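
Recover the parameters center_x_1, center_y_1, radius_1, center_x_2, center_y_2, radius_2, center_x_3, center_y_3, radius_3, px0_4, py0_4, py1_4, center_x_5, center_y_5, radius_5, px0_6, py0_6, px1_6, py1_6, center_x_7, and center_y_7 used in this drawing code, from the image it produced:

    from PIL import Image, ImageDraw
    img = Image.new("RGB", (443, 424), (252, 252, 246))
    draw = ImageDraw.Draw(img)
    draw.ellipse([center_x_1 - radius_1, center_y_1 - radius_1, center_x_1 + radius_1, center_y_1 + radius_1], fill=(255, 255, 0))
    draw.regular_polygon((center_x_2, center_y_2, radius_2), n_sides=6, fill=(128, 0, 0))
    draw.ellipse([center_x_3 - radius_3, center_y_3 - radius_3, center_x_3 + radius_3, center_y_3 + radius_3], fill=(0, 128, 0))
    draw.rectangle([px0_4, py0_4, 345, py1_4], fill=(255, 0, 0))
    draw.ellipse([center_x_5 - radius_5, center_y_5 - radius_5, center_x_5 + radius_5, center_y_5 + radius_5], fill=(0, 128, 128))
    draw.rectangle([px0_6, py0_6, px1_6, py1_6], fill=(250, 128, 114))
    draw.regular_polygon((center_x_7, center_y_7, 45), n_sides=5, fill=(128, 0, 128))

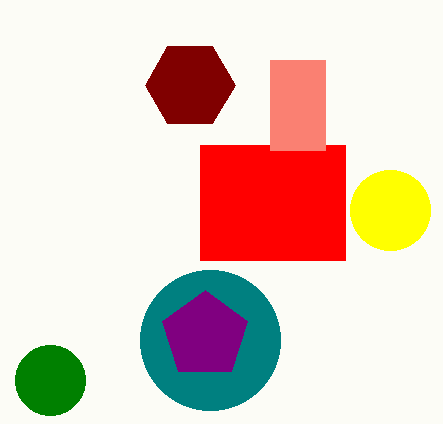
center_x_1 = 390
center_y_1 = 210
radius_1 = 40
center_x_2 = 190
center_y_2 = 85
radius_2 = 45
center_x_3 = 50
center_y_3 = 380
radius_3 = 35
px0_4 = 200
py0_4 = 145
py1_4 = 260
center_x_5 = 210
center_y_5 = 340
radius_5 = 70
px0_6 = 270
py0_6 = 60
px1_6 = 325
py1_6 = 150
center_x_7 = 205
center_y_7 = 335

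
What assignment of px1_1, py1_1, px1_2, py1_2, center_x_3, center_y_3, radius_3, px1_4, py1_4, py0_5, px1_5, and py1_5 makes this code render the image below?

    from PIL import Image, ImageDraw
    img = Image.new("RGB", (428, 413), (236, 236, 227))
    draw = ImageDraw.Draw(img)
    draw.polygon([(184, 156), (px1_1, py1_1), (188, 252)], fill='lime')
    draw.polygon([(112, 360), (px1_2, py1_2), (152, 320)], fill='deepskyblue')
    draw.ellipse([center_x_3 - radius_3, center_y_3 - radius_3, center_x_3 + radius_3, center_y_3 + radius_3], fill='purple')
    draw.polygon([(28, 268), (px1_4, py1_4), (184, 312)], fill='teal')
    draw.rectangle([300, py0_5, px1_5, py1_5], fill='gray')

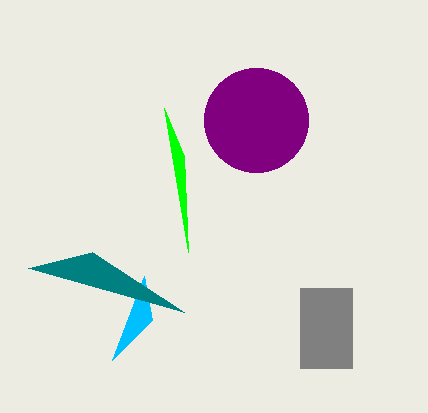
px1_1 = 164; py1_1 = 108; px1_2 = 144; py1_2 = 276; center_x_3 = 256; center_y_3 = 120; radius_3 = 52; px1_4 = 92; py1_4 = 252; py0_5 = 288; px1_5 = 352; py1_5 = 368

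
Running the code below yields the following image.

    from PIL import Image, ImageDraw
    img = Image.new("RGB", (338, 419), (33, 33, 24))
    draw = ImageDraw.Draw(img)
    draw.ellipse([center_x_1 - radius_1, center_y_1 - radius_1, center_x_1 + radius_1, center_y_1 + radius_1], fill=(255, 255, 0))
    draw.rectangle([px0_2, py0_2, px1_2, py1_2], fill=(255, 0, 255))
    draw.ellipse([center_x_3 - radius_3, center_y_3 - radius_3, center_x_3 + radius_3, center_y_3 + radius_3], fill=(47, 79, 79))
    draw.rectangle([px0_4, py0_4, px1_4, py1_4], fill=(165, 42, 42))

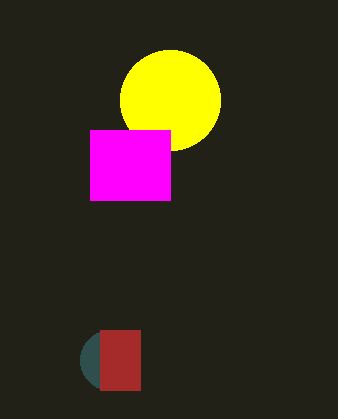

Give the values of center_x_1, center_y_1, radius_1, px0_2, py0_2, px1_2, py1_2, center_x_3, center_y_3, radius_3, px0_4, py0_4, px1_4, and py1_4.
center_x_1 = 170, center_y_1 = 100, radius_1 = 50, px0_2 = 90, py0_2 = 130, px1_2 = 170, py1_2 = 200, center_x_3 = 110, center_y_3 = 360, radius_3 = 30, px0_4 = 100, py0_4 = 330, px1_4 = 140, py1_4 = 390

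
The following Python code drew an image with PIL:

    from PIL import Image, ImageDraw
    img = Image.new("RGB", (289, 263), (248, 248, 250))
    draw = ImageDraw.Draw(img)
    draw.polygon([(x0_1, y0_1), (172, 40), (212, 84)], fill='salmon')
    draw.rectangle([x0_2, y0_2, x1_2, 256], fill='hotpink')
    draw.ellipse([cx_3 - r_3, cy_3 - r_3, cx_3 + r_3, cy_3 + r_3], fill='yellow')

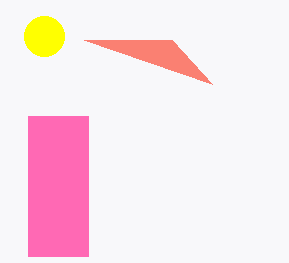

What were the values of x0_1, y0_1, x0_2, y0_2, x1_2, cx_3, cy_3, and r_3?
x0_1 = 84
y0_1 = 40
x0_2 = 28
y0_2 = 116
x1_2 = 88
cx_3 = 44
cy_3 = 36
r_3 = 20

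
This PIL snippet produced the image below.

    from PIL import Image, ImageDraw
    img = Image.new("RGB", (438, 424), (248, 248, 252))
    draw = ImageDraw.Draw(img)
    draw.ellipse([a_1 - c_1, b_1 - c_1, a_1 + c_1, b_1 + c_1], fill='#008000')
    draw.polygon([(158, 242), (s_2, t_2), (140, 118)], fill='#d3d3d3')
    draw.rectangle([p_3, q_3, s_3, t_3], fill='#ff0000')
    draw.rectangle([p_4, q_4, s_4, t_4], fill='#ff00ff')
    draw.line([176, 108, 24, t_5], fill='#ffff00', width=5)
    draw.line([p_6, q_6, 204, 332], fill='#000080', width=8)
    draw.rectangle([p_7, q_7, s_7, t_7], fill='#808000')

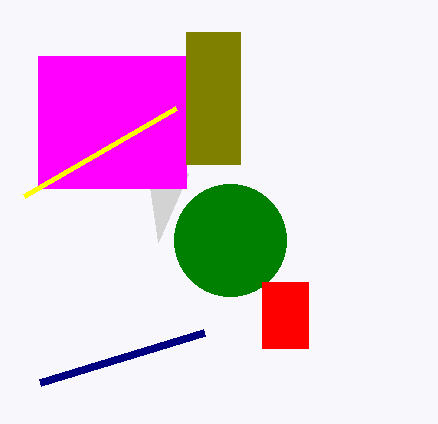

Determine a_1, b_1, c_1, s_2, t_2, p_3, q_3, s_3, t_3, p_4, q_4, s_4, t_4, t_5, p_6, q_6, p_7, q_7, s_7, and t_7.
a_1 = 230, b_1 = 240, c_1 = 56, s_2 = 188, t_2 = 174, p_3 = 262, q_3 = 282, s_3 = 308, t_3 = 348, p_4 = 38, q_4 = 56, s_4 = 186, t_4 = 188, t_5 = 196, p_6 = 40, q_6 = 382, p_7 = 186, q_7 = 32, s_7 = 240, t_7 = 164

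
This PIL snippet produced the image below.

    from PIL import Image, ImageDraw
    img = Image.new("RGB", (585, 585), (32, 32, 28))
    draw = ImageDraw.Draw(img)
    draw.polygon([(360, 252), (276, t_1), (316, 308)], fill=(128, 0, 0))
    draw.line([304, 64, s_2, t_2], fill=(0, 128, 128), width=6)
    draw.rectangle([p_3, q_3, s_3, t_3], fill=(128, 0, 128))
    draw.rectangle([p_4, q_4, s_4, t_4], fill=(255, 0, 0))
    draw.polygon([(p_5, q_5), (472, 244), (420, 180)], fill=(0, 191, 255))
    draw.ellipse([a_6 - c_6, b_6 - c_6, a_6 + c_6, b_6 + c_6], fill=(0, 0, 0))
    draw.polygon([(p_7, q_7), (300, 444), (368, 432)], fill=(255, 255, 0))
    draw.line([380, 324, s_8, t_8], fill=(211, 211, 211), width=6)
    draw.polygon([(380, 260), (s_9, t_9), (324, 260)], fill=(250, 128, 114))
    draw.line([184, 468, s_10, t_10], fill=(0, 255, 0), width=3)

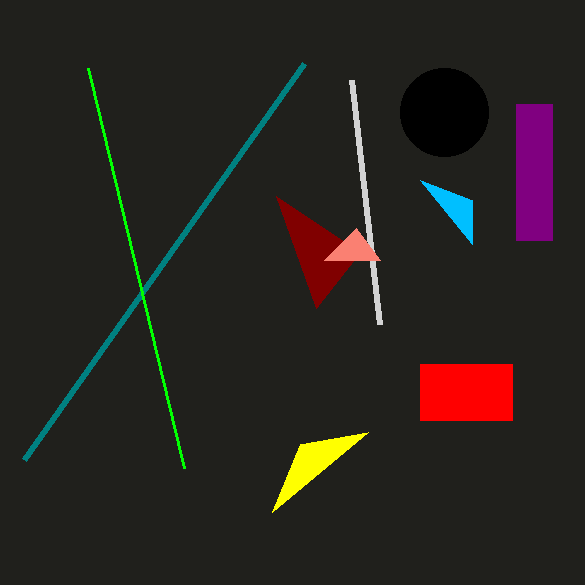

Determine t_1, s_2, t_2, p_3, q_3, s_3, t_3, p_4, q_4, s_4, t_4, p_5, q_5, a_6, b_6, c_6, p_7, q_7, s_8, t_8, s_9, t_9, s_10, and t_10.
t_1 = 196; s_2 = 24; t_2 = 460; p_3 = 516; q_3 = 104; s_3 = 552; t_3 = 240; p_4 = 420; q_4 = 364; s_4 = 512; t_4 = 420; p_5 = 472; q_5 = 200; a_6 = 444; b_6 = 112; c_6 = 44; p_7 = 272; q_7 = 512; s_8 = 352; t_8 = 80; s_9 = 356; t_9 = 228; s_10 = 88; t_10 = 68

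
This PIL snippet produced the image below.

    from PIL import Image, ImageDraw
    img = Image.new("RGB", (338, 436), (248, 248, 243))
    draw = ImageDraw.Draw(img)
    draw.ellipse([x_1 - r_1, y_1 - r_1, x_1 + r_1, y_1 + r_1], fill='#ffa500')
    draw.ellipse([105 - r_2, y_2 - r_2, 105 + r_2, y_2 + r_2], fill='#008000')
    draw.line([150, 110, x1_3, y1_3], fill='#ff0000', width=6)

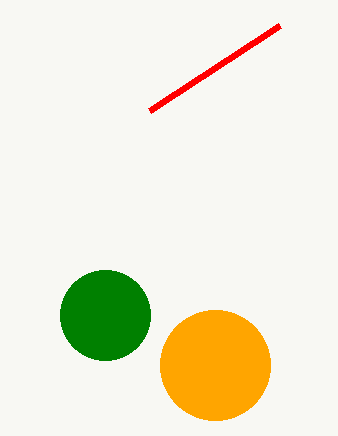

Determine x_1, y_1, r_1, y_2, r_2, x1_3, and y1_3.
x_1 = 215; y_1 = 365; r_1 = 55; y_2 = 315; r_2 = 45; x1_3 = 280; y1_3 = 25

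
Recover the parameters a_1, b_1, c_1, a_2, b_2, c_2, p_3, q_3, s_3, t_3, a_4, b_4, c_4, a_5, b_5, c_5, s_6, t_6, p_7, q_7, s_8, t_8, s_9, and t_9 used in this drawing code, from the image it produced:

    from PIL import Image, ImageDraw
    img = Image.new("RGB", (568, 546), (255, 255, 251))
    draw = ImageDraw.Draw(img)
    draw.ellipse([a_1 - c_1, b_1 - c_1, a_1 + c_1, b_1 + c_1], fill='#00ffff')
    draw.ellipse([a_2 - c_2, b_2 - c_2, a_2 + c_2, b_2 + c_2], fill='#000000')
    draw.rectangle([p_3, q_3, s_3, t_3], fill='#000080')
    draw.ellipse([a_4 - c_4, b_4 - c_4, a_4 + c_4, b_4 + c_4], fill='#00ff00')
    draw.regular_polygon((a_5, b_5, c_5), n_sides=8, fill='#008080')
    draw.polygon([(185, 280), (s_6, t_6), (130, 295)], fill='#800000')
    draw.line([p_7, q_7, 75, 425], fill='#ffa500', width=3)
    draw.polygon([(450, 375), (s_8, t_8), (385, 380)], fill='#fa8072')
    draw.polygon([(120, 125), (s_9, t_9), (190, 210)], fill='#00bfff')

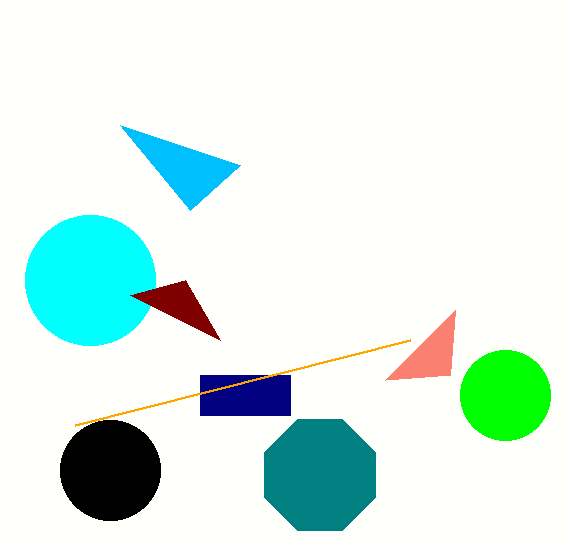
a_1 = 90
b_1 = 280
c_1 = 65
a_2 = 110
b_2 = 470
c_2 = 50
p_3 = 200
q_3 = 375
s_3 = 290
t_3 = 415
a_4 = 505
b_4 = 395
c_4 = 45
a_5 = 320
b_5 = 475
c_5 = 60
s_6 = 220
t_6 = 340
p_7 = 410
q_7 = 340
s_8 = 455
t_8 = 310
s_9 = 240
t_9 = 165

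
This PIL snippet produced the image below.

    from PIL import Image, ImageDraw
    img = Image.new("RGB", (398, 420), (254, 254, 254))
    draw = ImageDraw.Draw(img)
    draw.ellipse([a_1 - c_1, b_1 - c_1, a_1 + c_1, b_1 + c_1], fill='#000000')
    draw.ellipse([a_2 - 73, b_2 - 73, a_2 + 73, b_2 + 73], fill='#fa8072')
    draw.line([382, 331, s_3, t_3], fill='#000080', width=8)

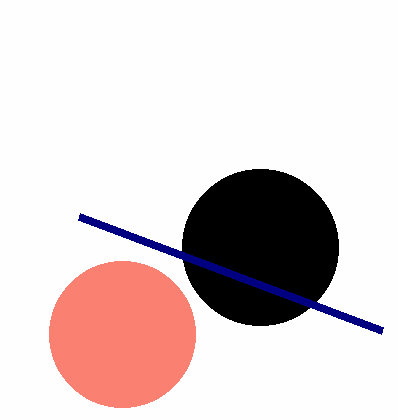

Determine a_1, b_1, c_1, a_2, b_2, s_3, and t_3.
a_1 = 260
b_1 = 247
c_1 = 78
a_2 = 122
b_2 = 334
s_3 = 79
t_3 = 217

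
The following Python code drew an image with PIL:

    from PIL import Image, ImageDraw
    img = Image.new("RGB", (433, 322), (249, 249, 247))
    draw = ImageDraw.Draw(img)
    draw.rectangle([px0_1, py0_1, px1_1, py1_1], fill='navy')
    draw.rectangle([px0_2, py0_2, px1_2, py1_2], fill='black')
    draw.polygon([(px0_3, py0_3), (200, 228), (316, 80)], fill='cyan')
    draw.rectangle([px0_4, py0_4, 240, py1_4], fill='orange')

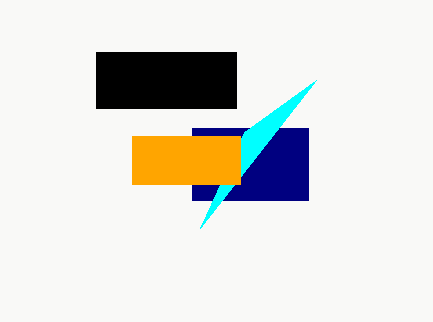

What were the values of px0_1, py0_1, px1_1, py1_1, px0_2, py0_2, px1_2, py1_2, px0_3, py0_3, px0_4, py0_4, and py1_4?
px0_1 = 192, py0_1 = 128, px1_1 = 308, py1_1 = 200, px0_2 = 96, py0_2 = 52, px1_2 = 236, py1_2 = 108, px0_3 = 244, py0_3 = 132, px0_4 = 132, py0_4 = 136, py1_4 = 184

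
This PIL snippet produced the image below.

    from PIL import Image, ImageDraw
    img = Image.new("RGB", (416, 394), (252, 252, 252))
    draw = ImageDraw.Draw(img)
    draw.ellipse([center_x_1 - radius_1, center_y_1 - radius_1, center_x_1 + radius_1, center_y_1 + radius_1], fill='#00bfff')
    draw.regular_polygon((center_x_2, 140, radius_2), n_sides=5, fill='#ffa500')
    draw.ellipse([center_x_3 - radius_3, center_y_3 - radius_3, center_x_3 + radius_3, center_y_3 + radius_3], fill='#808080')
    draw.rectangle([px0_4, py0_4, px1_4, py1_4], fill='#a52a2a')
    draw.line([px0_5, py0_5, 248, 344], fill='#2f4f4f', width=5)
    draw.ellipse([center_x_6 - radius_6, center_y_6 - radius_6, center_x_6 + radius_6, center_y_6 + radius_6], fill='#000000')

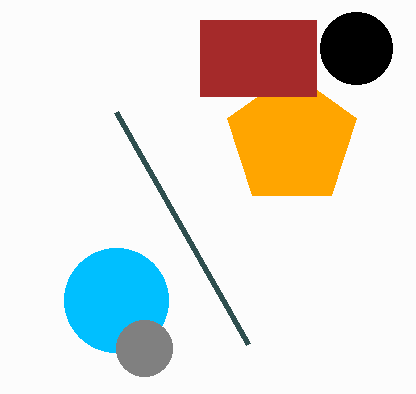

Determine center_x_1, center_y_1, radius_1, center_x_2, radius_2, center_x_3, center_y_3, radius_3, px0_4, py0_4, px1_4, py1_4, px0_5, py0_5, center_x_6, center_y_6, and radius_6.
center_x_1 = 116
center_y_1 = 300
radius_1 = 52
center_x_2 = 292
radius_2 = 68
center_x_3 = 144
center_y_3 = 348
radius_3 = 28
px0_4 = 200
py0_4 = 20
px1_4 = 316
py1_4 = 96
px0_5 = 116
py0_5 = 112
center_x_6 = 356
center_y_6 = 48
radius_6 = 36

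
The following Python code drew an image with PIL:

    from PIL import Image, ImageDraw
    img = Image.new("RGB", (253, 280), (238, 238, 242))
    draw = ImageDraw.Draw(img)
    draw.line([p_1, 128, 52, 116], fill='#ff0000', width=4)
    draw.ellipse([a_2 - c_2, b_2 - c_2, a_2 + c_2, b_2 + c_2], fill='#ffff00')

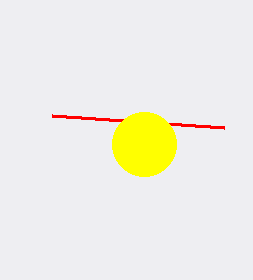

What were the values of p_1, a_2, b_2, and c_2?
p_1 = 224, a_2 = 144, b_2 = 144, c_2 = 32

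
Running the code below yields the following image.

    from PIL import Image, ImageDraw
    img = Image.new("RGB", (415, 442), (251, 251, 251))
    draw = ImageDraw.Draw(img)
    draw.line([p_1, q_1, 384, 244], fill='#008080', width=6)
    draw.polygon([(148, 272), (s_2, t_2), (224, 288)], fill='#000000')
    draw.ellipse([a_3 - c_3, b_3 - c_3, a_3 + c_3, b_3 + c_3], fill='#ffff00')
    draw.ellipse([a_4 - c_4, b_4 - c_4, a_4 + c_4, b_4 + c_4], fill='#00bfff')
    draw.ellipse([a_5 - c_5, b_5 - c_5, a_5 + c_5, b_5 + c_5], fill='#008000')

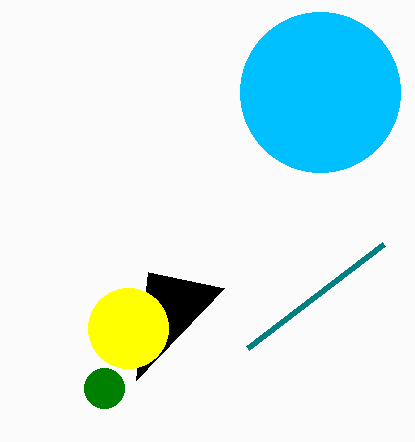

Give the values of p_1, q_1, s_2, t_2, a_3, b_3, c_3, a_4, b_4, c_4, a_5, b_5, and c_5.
p_1 = 248, q_1 = 348, s_2 = 136, t_2 = 380, a_3 = 128, b_3 = 328, c_3 = 40, a_4 = 320, b_4 = 92, c_4 = 80, a_5 = 104, b_5 = 388, c_5 = 20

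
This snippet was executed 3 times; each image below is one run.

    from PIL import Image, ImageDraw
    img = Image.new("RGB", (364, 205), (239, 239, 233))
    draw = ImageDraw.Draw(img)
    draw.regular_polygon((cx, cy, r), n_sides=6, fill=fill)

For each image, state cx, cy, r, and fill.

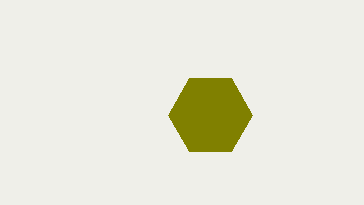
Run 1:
cx = 210; cy = 115; r = 42; fill = 'olive'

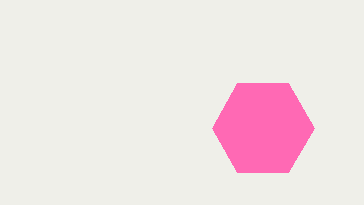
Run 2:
cx = 263
cy = 128
r = 51
fill = 'hotpink'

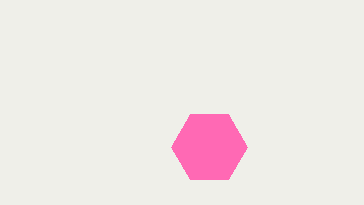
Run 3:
cx = 209
cy = 147
r = 38
fill = 'hotpink'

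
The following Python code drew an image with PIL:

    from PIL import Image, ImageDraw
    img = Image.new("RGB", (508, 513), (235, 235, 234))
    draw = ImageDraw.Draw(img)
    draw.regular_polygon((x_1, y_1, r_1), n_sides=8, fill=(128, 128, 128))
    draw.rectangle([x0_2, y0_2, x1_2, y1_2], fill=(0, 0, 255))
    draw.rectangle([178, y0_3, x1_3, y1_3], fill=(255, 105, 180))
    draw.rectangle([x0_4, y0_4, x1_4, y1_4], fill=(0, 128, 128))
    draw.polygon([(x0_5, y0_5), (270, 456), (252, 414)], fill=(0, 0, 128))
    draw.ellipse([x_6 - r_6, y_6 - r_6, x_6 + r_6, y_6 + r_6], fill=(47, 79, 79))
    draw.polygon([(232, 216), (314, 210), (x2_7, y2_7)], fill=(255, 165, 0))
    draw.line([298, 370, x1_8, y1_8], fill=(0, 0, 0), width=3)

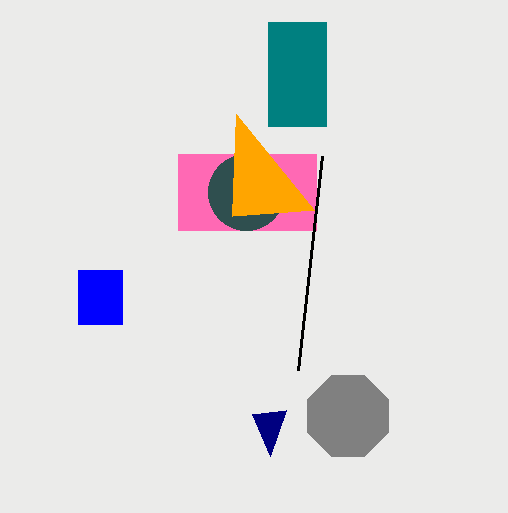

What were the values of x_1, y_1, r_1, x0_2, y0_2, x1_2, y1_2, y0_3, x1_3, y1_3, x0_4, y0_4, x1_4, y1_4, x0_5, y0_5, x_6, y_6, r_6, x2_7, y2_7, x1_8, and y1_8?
x_1 = 348, y_1 = 416, r_1 = 44, x0_2 = 78, y0_2 = 270, x1_2 = 122, y1_2 = 324, y0_3 = 154, x1_3 = 316, y1_3 = 230, x0_4 = 268, y0_4 = 22, x1_4 = 326, y1_4 = 126, x0_5 = 286, y0_5 = 410, x_6 = 246, y_6 = 192, r_6 = 38, x2_7 = 236, y2_7 = 114, x1_8 = 322, y1_8 = 156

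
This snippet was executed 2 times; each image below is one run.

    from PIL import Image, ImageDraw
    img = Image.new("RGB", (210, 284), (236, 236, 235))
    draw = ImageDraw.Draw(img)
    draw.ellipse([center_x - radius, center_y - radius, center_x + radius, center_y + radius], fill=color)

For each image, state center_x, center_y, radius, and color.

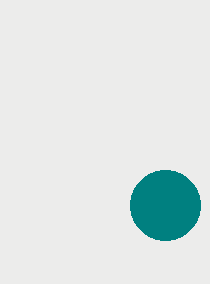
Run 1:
center_x = 165; center_y = 205; radius = 35; color = 'teal'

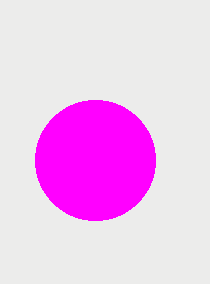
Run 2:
center_x = 95, center_y = 160, radius = 60, color = 'magenta'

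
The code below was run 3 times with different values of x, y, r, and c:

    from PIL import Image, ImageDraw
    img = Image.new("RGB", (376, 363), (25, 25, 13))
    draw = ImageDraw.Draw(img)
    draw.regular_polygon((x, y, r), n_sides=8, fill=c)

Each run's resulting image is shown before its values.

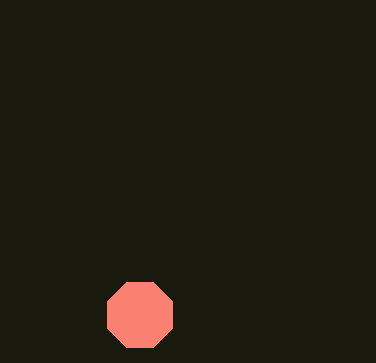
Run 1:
x = 140, y = 315, r = 35, c = 'salmon'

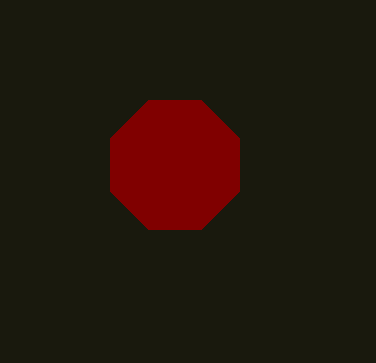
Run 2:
x = 175, y = 165, r = 70, c = 'maroon'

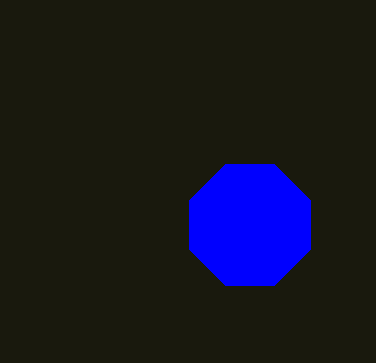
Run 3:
x = 250, y = 225, r = 65, c = 'blue'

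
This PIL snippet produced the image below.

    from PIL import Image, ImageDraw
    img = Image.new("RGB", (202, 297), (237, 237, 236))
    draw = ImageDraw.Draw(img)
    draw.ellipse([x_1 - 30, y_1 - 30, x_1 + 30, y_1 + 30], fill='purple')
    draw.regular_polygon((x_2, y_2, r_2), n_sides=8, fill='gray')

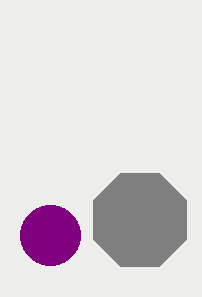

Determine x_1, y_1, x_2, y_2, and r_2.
x_1 = 50
y_1 = 235
x_2 = 140
y_2 = 220
r_2 = 50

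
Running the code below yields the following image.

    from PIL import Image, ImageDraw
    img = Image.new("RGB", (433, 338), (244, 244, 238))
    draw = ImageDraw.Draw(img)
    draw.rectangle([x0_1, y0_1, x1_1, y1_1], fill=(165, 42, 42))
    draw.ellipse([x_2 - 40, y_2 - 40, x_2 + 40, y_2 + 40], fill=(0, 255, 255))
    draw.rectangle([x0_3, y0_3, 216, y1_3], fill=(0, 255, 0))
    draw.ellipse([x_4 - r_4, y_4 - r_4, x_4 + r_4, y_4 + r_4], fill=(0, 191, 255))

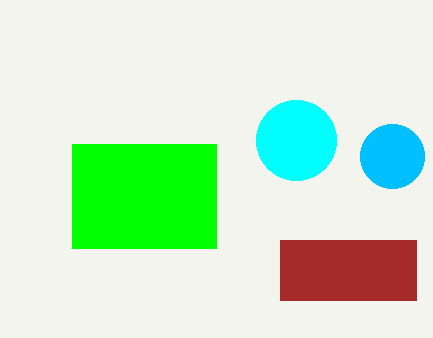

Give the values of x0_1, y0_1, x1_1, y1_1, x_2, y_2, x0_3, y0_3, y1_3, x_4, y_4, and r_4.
x0_1 = 280
y0_1 = 240
x1_1 = 416
y1_1 = 300
x_2 = 296
y_2 = 140
x0_3 = 72
y0_3 = 144
y1_3 = 248
x_4 = 392
y_4 = 156
r_4 = 32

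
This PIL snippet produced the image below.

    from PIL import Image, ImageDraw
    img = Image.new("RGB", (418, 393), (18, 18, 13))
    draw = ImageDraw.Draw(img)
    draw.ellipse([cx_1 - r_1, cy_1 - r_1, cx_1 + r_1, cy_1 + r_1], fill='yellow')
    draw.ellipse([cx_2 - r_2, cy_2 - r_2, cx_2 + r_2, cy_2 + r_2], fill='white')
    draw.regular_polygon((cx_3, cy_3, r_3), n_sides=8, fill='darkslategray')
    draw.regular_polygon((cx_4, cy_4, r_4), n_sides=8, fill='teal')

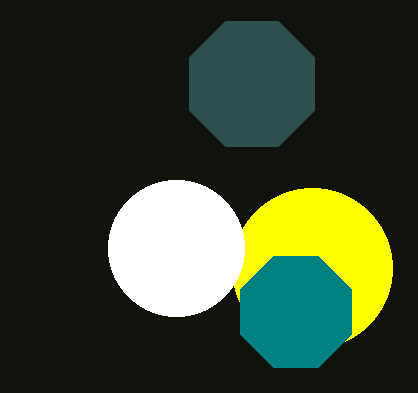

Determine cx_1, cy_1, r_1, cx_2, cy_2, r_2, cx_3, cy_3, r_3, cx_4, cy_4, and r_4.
cx_1 = 312, cy_1 = 268, r_1 = 80, cx_2 = 176, cy_2 = 248, r_2 = 68, cx_3 = 252, cy_3 = 84, r_3 = 68, cx_4 = 296, cy_4 = 312, r_4 = 60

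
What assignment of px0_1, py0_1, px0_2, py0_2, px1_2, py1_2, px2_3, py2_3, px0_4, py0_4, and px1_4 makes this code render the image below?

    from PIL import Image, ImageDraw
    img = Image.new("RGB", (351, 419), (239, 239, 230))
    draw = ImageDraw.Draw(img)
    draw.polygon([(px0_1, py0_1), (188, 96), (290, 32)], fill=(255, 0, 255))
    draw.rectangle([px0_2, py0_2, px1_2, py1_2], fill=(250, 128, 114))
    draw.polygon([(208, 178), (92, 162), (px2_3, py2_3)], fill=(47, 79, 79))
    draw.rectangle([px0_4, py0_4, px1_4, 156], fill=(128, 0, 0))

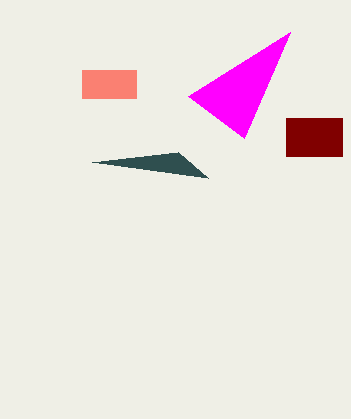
px0_1 = 244, py0_1 = 138, px0_2 = 82, py0_2 = 70, px1_2 = 136, py1_2 = 98, px2_3 = 178, py2_3 = 152, px0_4 = 286, py0_4 = 118, px1_4 = 342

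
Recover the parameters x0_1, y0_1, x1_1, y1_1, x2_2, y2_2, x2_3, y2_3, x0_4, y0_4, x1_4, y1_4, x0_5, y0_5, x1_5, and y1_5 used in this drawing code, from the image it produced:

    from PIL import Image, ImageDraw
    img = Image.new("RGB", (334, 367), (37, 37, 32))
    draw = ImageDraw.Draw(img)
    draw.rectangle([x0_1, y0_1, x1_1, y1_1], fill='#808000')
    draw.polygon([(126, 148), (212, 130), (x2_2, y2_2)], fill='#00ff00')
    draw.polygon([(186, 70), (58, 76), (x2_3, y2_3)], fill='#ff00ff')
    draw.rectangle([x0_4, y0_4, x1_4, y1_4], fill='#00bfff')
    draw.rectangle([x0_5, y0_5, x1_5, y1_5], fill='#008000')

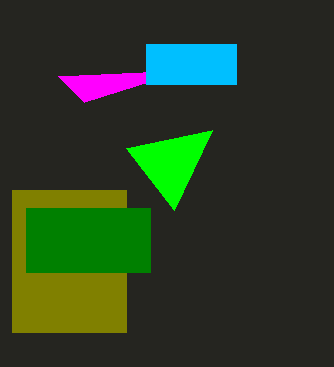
x0_1 = 12; y0_1 = 190; x1_1 = 126; y1_1 = 332; x2_2 = 174; y2_2 = 210; x2_3 = 84; y2_3 = 102; x0_4 = 146; y0_4 = 44; x1_4 = 236; y1_4 = 84; x0_5 = 26; y0_5 = 208; x1_5 = 150; y1_5 = 272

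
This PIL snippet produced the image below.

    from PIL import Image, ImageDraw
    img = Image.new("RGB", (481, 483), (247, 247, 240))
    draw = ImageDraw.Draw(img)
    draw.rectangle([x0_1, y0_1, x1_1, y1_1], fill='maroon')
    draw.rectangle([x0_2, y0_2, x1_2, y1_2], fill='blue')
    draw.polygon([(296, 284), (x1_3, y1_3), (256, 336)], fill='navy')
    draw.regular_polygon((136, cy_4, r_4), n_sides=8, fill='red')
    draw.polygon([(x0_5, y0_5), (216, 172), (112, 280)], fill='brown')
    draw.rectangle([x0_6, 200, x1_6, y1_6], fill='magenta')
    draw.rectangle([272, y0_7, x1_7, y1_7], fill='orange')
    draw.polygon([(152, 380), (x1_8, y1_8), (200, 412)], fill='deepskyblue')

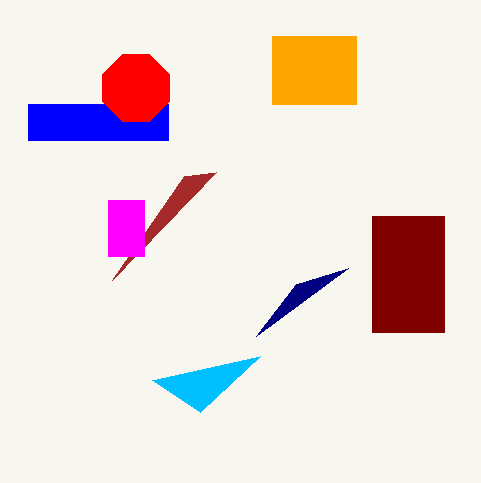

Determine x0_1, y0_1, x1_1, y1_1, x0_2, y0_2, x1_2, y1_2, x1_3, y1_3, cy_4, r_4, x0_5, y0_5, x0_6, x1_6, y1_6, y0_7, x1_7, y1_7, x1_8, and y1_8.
x0_1 = 372
y0_1 = 216
x1_1 = 444
y1_1 = 332
x0_2 = 28
y0_2 = 104
x1_2 = 168
y1_2 = 140
x1_3 = 348
y1_3 = 268
cy_4 = 88
r_4 = 36
x0_5 = 184
y0_5 = 176
x0_6 = 108
x1_6 = 144
y1_6 = 256
y0_7 = 36
x1_7 = 356
y1_7 = 104
x1_8 = 260
y1_8 = 356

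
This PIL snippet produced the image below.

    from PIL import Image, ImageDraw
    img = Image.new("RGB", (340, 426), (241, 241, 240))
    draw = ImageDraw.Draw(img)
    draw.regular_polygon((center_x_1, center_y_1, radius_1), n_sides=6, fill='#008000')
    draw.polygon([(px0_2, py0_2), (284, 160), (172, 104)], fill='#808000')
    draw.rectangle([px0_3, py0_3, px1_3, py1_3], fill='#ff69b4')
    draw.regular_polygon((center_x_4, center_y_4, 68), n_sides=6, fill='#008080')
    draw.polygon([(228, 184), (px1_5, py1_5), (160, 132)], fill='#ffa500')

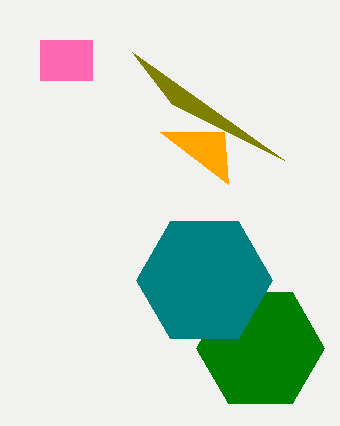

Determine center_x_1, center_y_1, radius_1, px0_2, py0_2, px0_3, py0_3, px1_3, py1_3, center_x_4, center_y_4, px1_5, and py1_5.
center_x_1 = 260, center_y_1 = 348, radius_1 = 64, px0_2 = 132, py0_2 = 52, px0_3 = 40, py0_3 = 40, px1_3 = 92, py1_3 = 80, center_x_4 = 204, center_y_4 = 280, px1_5 = 224, py1_5 = 132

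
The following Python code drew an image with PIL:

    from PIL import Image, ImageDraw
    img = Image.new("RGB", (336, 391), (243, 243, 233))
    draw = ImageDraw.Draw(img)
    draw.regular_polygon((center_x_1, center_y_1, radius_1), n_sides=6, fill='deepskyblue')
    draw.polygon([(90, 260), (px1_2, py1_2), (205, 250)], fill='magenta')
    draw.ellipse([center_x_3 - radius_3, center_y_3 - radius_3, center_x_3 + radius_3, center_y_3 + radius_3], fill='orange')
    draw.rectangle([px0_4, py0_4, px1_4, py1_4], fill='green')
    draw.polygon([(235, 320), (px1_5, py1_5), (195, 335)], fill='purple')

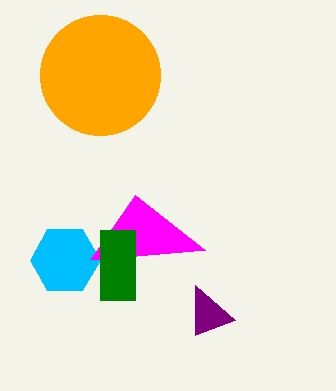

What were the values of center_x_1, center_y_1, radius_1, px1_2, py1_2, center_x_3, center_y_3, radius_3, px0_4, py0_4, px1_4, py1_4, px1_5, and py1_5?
center_x_1 = 65
center_y_1 = 260
radius_1 = 35
px1_2 = 135
py1_2 = 195
center_x_3 = 100
center_y_3 = 75
radius_3 = 60
px0_4 = 100
py0_4 = 230
px1_4 = 135
py1_4 = 300
px1_5 = 195
py1_5 = 285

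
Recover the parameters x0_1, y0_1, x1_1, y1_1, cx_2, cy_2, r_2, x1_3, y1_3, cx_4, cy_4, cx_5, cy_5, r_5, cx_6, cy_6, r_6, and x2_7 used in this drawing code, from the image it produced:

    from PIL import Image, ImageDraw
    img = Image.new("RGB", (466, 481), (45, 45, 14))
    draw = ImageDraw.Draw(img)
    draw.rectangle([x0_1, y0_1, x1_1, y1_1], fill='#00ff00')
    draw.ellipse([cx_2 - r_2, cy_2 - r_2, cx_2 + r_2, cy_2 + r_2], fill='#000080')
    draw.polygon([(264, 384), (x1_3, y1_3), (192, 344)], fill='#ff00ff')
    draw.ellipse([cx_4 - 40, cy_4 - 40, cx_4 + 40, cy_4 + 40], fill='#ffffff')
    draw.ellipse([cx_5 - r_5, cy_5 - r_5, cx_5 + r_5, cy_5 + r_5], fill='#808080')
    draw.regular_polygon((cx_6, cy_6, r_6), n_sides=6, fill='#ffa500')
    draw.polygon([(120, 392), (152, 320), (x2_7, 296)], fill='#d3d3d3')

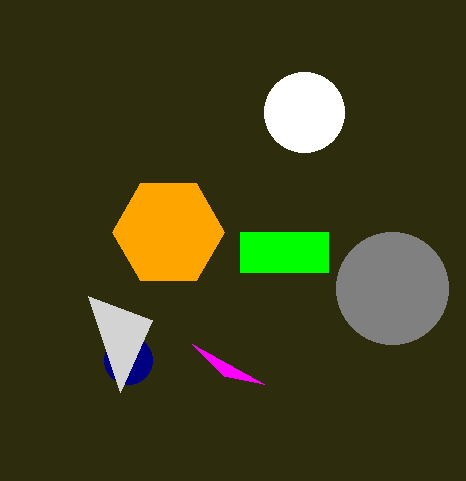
x0_1 = 240; y0_1 = 232; x1_1 = 328; y1_1 = 272; cx_2 = 128; cy_2 = 360; r_2 = 24; x1_3 = 224; y1_3 = 376; cx_4 = 304; cy_4 = 112; cx_5 = 392; cy_5 = 288; r_5 = 56; cx_6 = 168; cy_6 = 232; r_6 = 56; x2_7 = 88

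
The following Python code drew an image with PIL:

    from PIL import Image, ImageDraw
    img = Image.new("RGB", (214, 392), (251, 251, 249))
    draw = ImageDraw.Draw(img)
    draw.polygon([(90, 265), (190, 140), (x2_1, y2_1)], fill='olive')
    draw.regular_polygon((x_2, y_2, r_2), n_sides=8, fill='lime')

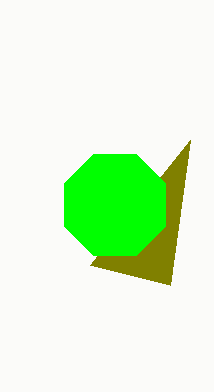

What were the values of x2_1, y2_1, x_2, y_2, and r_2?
x2_1 = 170; y2_1 = 285; x_2 = 115; y_2 = 205; r_2 = 55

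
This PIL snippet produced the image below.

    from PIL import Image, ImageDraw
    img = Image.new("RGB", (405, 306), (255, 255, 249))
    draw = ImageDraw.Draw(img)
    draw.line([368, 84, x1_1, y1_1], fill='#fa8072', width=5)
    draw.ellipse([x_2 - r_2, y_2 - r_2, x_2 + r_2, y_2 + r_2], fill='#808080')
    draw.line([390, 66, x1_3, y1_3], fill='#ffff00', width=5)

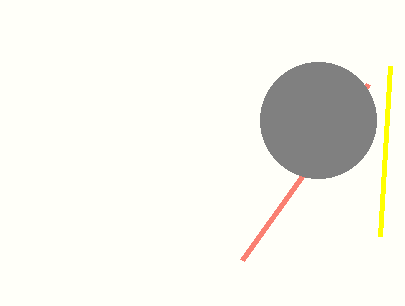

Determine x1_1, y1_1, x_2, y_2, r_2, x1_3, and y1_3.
x1_1 = 242, y1_1 = 260, x_2 = 318, y_2 = 120, r_2 = 58, x1_3 = 380, y1_3 = 236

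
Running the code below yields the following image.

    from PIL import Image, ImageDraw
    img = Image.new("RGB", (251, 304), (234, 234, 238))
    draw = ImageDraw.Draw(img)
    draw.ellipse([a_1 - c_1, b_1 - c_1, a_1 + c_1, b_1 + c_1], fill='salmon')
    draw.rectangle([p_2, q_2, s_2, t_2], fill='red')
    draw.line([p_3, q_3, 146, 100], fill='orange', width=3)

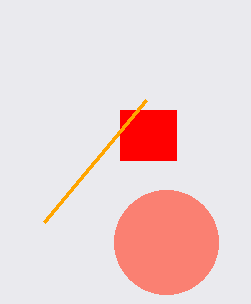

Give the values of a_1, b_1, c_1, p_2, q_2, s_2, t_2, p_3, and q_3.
a_1 = 166
b_1 = 242
c_1 = 52
p_2 = 120
q_2 = 110
s_2 = 176
t_2 = 160
p_3 = 44
q_3 = 222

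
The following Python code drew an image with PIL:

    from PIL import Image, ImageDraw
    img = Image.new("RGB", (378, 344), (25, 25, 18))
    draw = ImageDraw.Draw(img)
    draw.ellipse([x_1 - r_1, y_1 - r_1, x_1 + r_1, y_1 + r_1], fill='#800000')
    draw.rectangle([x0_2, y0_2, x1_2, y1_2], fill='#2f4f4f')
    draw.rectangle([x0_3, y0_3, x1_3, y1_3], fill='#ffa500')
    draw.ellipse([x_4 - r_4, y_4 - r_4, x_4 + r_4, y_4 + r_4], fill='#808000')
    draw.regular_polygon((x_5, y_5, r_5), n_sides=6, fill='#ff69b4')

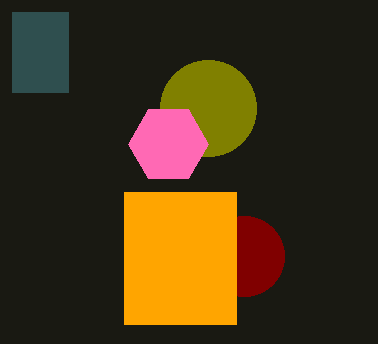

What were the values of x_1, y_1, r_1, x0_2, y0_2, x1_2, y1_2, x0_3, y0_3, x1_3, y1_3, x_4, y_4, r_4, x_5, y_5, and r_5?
x_1 = 244; y_1 = 256; r_1 = 40; x0_2 = 12; y0_2 = 12; x1_2 = 68; y1_2 = 92; x0_3 = 124; y0_3 = 192; x1_3 = 236; y1_3 = 324; x_4 = 208; y_4 = 108; r_4 = 48; x_5 = 168; y_5 = 144; r_5 = 40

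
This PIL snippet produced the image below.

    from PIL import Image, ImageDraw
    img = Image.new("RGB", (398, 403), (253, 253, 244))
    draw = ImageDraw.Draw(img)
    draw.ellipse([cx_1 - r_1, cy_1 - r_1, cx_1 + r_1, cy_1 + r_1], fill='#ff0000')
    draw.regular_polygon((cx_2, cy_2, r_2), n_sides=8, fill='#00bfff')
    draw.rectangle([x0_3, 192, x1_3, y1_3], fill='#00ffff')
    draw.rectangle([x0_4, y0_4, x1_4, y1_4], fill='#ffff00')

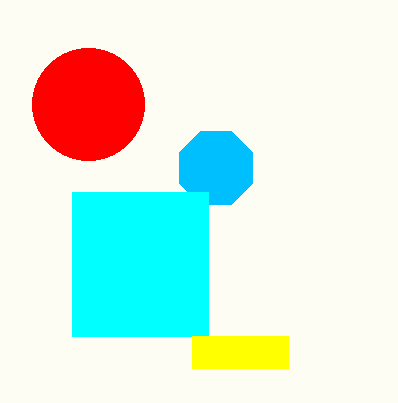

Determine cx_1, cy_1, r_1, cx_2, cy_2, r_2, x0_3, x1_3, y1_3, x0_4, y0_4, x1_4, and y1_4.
cx_1 = 88; cy_1 = 104; r_1 = 56; cx_2 = 216; cy_2 = 168; r_2 = 40; x0_3 = 72; x1_3 = 208; y1_3 = 336; x0_4 = 192; y0_4 = 336; x1_4 = 288; y1_4 = 368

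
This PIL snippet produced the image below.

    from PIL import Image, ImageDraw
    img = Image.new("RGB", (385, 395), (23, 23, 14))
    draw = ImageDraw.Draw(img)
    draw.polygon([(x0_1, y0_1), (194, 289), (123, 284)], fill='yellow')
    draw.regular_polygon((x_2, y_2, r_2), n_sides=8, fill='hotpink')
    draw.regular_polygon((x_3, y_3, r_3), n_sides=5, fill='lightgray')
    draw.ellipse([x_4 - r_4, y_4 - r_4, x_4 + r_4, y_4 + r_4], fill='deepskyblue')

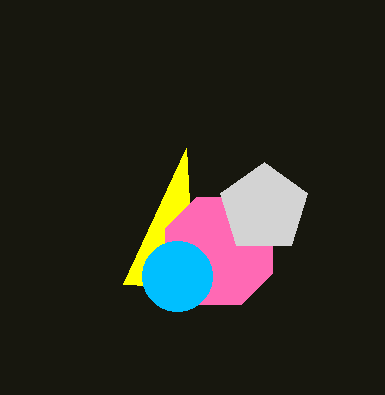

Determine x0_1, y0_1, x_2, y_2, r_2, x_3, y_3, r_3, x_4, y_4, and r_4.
x0_1 = 186
y0_1 = 148
x_2 = 219
y_2 = 251
r_2 = 58
x_3 = 264
y_3 = 208
r_3 = 46
x_4 = 177
y_4 = 276
r_4 = 35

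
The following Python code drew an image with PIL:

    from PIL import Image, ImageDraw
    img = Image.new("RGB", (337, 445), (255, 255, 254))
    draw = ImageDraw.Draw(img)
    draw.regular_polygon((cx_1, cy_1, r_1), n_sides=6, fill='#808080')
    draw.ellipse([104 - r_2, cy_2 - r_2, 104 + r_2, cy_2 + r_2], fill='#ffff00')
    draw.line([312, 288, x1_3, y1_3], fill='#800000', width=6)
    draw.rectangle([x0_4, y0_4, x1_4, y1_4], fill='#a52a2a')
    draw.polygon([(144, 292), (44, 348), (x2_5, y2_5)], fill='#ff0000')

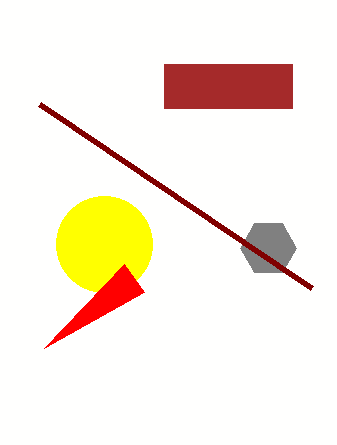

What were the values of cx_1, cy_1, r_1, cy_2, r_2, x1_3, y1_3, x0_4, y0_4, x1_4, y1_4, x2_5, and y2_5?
cx_1 = 268
cy_1 = 248
r_1 = 28
cy_2 = 244
r_2 = 48
x1_3 = 40
y1_3 = 104
x0_4 = 164
y0_4 = 64
x1_4 = 292
y1_4 = 108
x2_5 = 124
y2_5 = 264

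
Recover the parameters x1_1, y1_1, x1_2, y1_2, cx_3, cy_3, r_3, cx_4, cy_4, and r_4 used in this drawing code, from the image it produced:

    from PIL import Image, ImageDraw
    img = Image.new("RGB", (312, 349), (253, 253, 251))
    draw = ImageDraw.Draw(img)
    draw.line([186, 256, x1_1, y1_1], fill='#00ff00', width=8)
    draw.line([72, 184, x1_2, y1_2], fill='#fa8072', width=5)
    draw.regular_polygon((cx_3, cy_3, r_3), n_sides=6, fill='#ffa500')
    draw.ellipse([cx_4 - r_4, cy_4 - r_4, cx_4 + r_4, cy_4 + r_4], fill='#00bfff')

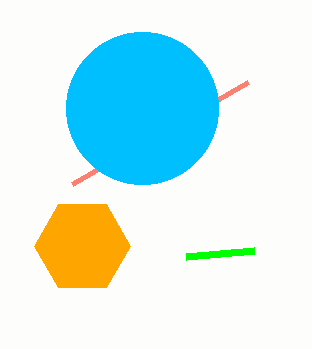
x1_1 = 254, y1_1 = 250, x1_2 = 248, y1_2 = 82, cx_3 = 82, cy_3 = 246, r_3 = 48, cx_4 = 142, cy_4 = 108, r_4 = 76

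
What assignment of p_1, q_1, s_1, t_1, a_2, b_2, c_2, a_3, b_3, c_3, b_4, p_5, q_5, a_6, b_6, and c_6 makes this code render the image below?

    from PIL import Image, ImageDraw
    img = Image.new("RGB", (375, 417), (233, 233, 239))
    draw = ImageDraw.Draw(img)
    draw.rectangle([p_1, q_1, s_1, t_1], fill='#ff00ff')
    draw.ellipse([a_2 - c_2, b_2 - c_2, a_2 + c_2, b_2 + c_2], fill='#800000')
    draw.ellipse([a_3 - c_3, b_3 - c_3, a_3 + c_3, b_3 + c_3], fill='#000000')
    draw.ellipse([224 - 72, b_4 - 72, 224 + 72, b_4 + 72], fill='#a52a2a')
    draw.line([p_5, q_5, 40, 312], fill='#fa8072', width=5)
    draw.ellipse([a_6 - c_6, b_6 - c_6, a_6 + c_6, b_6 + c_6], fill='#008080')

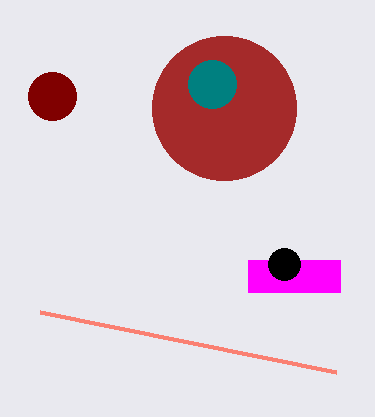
p_1 = 248, q_1 = 260, s_1 = 340, t_1 = 292, a_2 = 52, b_2 = 96, c_2 = 24, a_3 = 284, b_3 = 264, c_3 = 16, b_4 = 108, p_5 = 336, q_5 = 372, a_6 = 212, b_6 = 84, c_6 = 24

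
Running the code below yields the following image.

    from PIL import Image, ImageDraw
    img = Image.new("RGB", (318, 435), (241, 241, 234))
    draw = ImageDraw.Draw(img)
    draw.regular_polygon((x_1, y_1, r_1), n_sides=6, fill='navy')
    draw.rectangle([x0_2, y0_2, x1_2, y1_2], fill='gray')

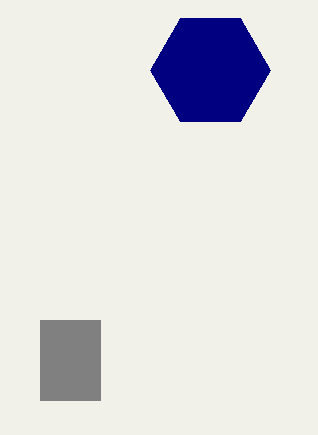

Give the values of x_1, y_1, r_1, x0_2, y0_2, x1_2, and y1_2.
x_1 = 210; y_1 = 70; r_1 = 60; x0_2 = 40; y0_2 = 320; x1_2 = 100; y1_2 = 400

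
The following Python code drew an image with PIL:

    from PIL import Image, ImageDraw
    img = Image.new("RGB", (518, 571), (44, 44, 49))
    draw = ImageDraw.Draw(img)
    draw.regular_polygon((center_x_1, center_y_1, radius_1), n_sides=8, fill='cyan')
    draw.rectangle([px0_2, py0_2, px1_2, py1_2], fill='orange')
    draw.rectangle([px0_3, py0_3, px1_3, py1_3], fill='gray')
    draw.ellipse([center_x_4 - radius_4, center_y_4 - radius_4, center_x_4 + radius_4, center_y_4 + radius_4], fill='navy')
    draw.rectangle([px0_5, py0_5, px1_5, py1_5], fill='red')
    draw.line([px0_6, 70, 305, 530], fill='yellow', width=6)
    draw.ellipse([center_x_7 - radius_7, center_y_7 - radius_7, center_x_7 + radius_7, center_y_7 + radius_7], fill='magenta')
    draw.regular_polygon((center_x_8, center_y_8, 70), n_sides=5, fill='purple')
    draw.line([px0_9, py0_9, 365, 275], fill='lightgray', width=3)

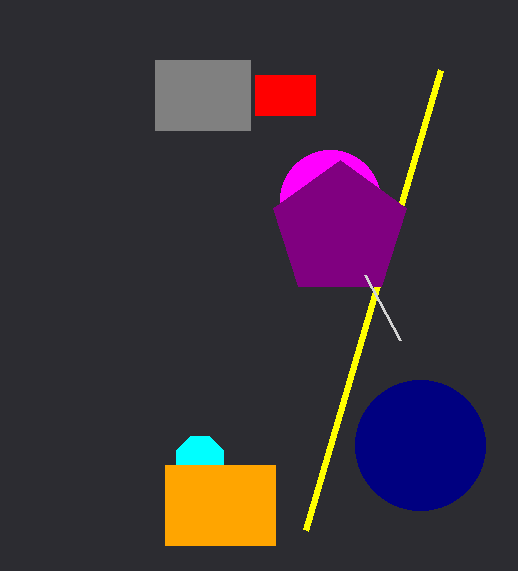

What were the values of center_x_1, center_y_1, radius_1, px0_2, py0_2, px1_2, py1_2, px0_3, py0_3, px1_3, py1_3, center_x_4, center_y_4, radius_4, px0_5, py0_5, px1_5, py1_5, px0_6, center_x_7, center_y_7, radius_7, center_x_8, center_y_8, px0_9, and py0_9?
center_x_1 = 200
center_y_1 = 460
radius_1 = 25
px0_2 = 165
py0_2 = 465
px1_2 = 275
py1_2 = 545
px0_3 = 155
py0_3 = 60
px1_3 = 250
py1_3 = 130
center_x_4 = 420
center_y_4 = 445
radius_4 = 65
px0_5 = 255
py0_5 = 75
px1_5 = 315
py1_5 = 115
px0_6 = 440
center_x_7 = 330
center_y_7 = 200
radius_7 = 50
center_x_8 = 340
center_y_8 = 230
px0_9 = 400
py0_9 = 340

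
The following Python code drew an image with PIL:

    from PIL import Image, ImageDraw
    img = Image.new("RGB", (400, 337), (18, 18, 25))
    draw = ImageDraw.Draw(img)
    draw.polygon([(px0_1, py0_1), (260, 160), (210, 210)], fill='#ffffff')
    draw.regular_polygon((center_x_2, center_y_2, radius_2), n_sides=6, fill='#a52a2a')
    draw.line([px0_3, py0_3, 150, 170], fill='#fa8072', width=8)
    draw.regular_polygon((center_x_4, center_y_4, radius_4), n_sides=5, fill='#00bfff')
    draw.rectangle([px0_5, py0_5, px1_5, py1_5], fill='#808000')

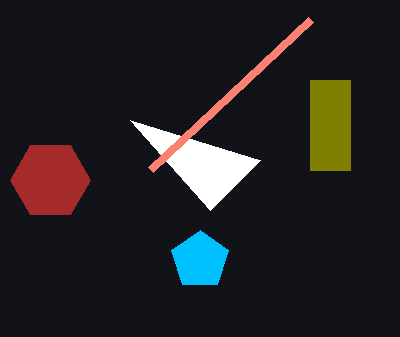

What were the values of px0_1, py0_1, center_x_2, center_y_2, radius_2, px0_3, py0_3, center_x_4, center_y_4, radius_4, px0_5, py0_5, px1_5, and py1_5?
px0_1 = 130
py0_1 = 120
center_x_2 = 50
center_y_2 = 180
radius_2 = 40
px0_3 = 310
py0_3 = 20
center_x_4 = 200
center_y_4 = 260
radius_4 = 30
px0_5 = 310
py0_5 = 80
px1_5 = 350
py1_5 = 170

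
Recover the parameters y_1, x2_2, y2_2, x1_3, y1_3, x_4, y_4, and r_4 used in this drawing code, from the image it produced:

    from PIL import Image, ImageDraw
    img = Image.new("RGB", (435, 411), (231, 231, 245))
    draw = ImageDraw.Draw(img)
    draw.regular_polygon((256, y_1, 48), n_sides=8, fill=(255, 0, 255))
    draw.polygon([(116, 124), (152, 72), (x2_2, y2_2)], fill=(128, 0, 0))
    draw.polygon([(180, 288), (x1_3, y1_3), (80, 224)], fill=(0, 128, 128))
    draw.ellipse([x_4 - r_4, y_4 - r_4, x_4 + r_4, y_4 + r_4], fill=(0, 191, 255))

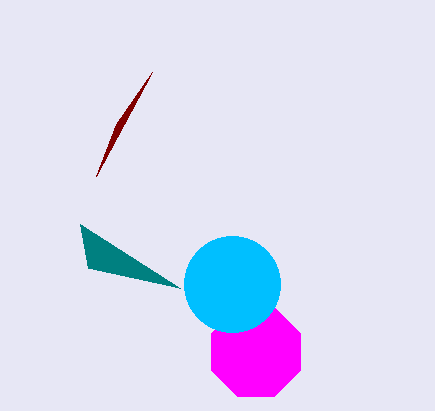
y_1 = 352, x2_2 = 96, y2_2 = 176, x1_3 = 88, y1_3 = 268, x_4 = 232, y_4 = 284, r_4 = 48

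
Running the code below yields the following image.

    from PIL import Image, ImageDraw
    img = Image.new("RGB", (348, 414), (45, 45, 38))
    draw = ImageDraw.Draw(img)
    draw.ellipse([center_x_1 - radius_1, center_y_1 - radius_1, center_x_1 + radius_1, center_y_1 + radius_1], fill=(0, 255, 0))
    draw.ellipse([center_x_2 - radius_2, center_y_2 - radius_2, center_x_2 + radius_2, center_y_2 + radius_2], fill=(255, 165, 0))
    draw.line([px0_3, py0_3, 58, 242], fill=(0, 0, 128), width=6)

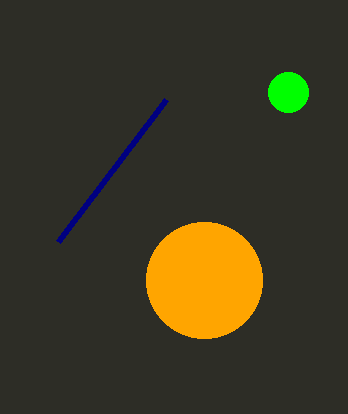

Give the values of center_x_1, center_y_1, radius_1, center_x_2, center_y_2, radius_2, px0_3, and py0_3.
center_x_1 = 288; center_y_1 = 92; radius_1 = 20; center_x_2 = 204; center_y_2 = 280; radius_2 = 58; px0_3 = 166; py0_3 = 100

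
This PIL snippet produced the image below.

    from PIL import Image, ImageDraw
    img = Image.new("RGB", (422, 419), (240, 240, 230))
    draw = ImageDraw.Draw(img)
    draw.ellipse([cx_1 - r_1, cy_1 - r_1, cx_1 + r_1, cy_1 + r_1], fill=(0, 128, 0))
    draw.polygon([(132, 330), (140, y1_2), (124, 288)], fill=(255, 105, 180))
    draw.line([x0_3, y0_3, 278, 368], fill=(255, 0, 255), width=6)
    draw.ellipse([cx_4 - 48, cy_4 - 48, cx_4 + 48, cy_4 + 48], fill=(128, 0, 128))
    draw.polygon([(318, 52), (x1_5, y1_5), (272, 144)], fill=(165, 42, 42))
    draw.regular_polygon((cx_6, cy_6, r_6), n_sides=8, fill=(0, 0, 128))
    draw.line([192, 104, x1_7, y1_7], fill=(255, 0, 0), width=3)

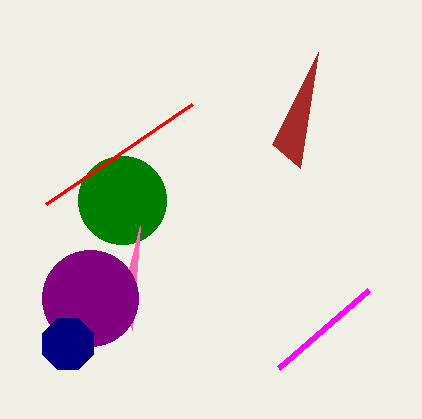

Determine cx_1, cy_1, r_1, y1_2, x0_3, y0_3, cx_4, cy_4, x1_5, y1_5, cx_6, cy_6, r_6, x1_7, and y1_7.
cx_1 = 122
cy_1 = 200
r_1 = 44
y1_2 = 226
x0_3 = 368
y0_3 = 290
cx_4 = 90
cy_4 = 298
x1_5 = 300
y1_5 = 168
cx_6 = 68
cy_6 = 344
r_6 = 28
x1_7 = 46
y1_7 = 204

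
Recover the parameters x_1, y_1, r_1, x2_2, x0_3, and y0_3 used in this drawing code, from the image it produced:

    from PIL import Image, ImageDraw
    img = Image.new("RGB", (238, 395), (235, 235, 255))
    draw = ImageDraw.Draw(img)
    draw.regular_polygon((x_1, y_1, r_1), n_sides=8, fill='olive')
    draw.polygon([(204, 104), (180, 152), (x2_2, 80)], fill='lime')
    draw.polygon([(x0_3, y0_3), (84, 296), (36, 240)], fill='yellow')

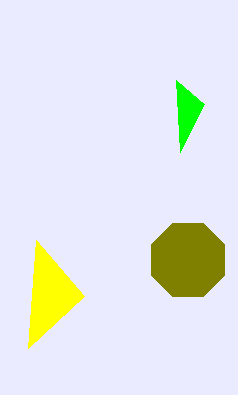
x_1 = 188; y_1 = 260; r_1 = 40; x2_2 = 176; x0_3 = 28; y0_3 = 348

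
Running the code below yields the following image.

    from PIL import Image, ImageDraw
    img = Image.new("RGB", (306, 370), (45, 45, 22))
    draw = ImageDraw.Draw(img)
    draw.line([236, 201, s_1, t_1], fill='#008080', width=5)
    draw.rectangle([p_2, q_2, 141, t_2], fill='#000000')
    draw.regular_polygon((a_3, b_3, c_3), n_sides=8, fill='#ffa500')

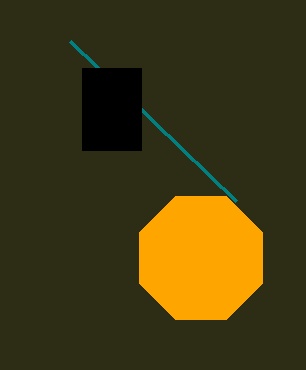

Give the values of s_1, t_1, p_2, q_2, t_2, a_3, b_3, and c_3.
s_1 = 70
t_1 = 41
p_2 = 82
q_2 = 68
t_2 = 150
a_3 = 201
b_3 = 258
c_3 = 67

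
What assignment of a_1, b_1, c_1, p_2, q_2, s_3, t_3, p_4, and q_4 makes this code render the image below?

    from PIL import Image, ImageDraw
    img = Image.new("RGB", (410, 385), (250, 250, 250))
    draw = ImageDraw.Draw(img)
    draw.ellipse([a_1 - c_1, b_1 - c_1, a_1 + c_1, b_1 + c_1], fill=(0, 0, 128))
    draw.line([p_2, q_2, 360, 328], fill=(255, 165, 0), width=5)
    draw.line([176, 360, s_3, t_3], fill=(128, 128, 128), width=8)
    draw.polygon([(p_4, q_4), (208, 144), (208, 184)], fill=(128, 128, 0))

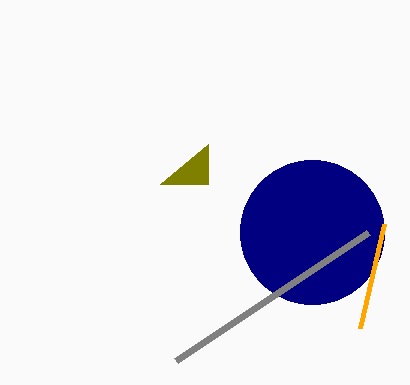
a_1 = 312, b_1 = 232, c_1 = 72, p_2 = 384, q_2 = 224, s_3 = 368, t_3 = 232, p_4 = 160, q_4 = 184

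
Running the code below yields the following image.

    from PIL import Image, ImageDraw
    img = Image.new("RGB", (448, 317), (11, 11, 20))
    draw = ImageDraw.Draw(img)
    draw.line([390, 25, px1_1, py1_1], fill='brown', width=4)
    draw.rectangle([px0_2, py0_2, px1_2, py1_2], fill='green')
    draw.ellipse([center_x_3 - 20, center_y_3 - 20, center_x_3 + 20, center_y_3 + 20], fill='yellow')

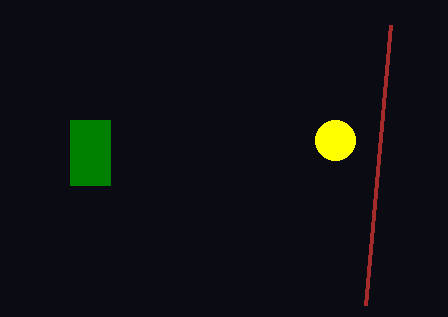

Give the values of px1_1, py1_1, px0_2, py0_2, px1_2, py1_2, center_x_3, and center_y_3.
px1_1 = 365
py1_1 = 305
px0_2 = 70
py0_2 = 120
px1_2 = 110
py1_2 = 185
center_x_3 = 335
center_y_3 = 140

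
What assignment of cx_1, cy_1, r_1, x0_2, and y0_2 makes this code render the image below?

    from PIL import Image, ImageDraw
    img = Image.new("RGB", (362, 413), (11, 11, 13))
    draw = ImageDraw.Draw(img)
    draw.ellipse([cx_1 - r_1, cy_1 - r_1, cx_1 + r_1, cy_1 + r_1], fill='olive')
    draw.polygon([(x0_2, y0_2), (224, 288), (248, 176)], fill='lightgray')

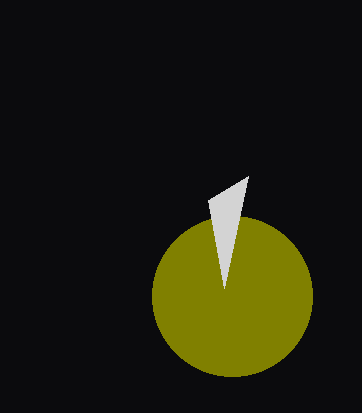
cx_1 = 232; cy_1 = 296; r_1 = 80; x0_2 = 208; y0_2 = 200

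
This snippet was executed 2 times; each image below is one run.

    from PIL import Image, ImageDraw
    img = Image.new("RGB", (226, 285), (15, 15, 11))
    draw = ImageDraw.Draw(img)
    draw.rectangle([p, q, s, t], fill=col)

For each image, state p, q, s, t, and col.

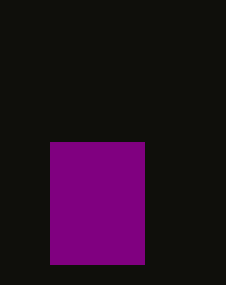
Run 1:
p = 50, q = 142, s = 144, t = 264, col = 'purple'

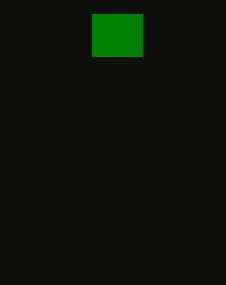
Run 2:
p = 92, q = 14, s = 142, t = 56, col = 'green'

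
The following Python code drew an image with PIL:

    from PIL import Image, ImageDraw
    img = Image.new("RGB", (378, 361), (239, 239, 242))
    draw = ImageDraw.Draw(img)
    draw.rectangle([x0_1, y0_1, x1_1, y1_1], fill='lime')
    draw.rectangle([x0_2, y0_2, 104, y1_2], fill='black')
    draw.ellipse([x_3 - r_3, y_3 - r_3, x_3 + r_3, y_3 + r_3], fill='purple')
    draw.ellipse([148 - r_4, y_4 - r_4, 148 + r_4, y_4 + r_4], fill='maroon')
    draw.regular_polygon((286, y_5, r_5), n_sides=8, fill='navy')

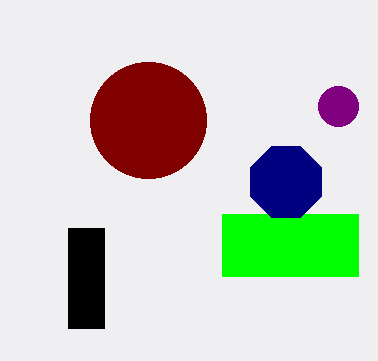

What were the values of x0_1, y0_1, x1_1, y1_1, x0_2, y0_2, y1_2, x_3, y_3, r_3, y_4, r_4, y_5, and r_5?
x0_1 = 222
y0_1 = 214
x1_1 = 358
y1_1 = 276
x0_2 = 68
y0_2 = 228
y1_2 = 328
x_3 = 338
y_3 = 106
r_3 = 20
y_4 = 120
r_4 = 58
y_5 = 182
r_5 = 38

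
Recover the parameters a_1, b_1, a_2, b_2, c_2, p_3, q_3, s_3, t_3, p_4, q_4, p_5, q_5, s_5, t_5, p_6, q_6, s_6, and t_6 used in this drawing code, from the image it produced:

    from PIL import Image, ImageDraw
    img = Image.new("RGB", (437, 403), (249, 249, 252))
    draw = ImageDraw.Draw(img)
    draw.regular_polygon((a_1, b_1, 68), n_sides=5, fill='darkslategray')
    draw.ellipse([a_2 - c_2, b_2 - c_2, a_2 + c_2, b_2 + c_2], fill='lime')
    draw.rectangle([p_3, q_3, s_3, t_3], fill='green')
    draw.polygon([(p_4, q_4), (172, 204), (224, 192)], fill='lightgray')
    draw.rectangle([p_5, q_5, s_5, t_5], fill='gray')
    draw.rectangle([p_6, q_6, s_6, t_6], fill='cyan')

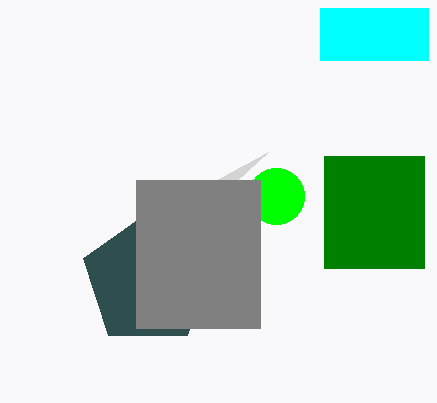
a_1 = 148; b_1 = 280; a_2 = 276; b_2 = 196; c_2 = 28; p_3 = 324; q_3 = 156; s_3 = 424; t_3 = 268; p_4 = 268; q_4 = 152; p_5 = 136; q_5 = 180; s_5 = 260; t_5 = 328; p_6 = 320; q_6 = 8; s_6 = 428; t_6 = 60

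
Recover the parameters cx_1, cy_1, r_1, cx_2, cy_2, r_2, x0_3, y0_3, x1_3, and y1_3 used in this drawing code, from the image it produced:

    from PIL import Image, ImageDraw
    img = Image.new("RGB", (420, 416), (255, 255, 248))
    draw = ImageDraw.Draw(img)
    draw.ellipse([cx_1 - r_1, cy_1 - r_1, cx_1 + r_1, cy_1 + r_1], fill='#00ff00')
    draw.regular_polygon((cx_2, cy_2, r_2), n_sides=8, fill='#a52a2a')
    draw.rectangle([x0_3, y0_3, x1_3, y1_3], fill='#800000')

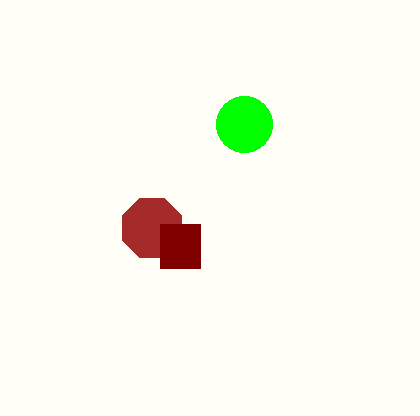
cx_1 = 244, cy_1 = 124, r_1 = 28, cx_2 = 152, cy_2 = 228, r_2 = 32, x0_3 = 160, y0_3 = 224, x1_3 = 200, y1_3 = 268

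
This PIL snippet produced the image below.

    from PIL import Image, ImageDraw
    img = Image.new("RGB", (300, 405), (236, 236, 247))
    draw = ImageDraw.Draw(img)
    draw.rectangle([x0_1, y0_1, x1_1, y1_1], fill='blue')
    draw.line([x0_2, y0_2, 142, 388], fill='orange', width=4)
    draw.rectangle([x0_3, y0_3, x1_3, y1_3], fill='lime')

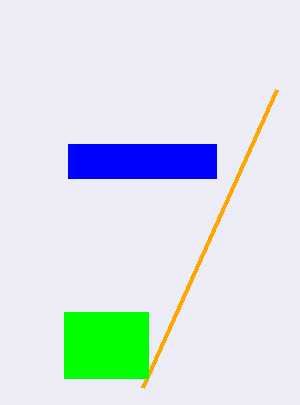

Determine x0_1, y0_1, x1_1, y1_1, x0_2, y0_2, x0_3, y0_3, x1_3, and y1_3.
x0_1 = 68; y0_1 = 144; x1_1 = 216; y1_1 = 178; x0_2 = 276; y0_2 = 90; x0_3 = 64; y0_3 = 312; x1_3 = 148; y1_3 = 378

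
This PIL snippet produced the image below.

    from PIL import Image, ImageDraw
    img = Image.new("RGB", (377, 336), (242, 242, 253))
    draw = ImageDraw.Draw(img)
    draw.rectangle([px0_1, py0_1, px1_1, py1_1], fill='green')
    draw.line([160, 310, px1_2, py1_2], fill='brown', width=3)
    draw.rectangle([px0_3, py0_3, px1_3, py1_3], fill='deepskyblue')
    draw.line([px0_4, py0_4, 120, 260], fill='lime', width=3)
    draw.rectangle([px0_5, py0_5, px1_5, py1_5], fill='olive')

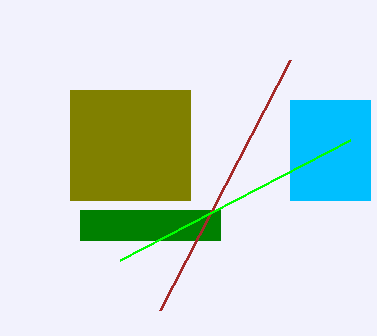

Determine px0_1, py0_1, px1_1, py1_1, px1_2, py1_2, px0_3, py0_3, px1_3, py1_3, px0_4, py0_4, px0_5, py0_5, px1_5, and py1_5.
px0_1 = 80; py0_1 = 210; px1_1 = 220; py1_1 = 240; px1_2 = 290; py1_2 = 60; px0_3 = 290; py0_3 = 100; px1_3 = 370; py1_3 = 200; px0_4 = 350; py0_4 = 140; px0_5 = 70; py0_5 = 90; px1_5 = 190; py1_5 = 200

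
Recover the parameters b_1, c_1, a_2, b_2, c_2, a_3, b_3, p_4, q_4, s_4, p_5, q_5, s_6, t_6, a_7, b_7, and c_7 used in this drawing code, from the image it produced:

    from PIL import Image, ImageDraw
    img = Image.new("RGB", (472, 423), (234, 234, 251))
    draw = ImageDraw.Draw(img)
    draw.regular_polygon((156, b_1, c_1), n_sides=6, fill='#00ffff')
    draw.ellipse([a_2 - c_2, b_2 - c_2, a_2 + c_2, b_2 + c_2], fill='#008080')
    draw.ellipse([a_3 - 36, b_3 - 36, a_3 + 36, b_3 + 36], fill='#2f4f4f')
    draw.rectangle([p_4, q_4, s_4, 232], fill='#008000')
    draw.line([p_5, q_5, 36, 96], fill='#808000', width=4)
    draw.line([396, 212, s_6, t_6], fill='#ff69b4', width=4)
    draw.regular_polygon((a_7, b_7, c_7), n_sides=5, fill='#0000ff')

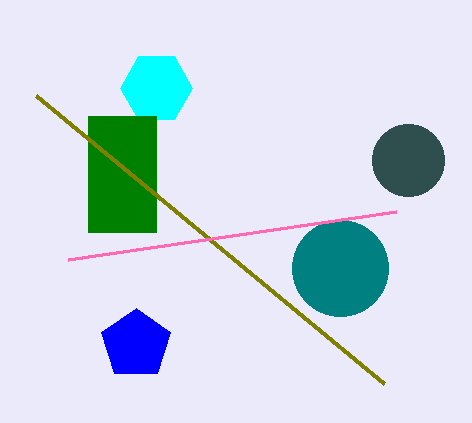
b_1 = 88
c_1 = 36
a_2 = 340
b_2 = 268
c_2 = 48
a_3 = 408
b_3 = 160
p_4 = 88
q_4 = 116
s_4 = 156
p_5 = 384
q_5 = 384
s_6 = 68
t_6 = 260
a_7 = 136
b_7 = 344
c_7 = 36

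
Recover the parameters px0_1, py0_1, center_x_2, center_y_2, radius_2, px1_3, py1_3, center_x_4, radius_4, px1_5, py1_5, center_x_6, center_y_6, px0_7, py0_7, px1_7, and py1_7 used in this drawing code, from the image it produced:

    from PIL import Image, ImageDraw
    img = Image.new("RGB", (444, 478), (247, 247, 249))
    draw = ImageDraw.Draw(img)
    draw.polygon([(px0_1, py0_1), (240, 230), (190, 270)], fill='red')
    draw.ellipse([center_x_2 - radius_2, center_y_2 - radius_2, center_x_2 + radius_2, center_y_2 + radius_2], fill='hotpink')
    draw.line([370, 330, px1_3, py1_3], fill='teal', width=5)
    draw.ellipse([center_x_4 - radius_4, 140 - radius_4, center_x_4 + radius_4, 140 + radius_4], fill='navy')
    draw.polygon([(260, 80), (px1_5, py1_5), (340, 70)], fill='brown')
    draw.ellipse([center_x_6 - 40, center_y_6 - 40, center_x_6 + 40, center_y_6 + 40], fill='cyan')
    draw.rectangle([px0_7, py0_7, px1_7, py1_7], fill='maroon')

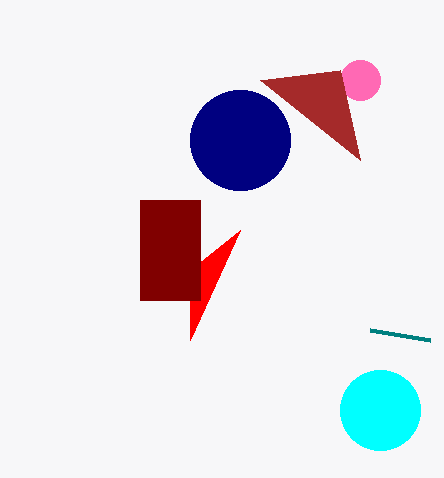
px0_1 = 190, py0_1 = 340, center_x_2 = 360, center_y_2 = 80, radius_2 = 20, px1_3 = 430, py1_3 = 340, center_x_4 = 240, radius_4 = 50, px1_5 = 360, py1_5 = 160, center_x_6 = 380, center_y_6 = 410, px0_7 = 140, py0_7 = 200, px1_7 = 200, py1_7 = 300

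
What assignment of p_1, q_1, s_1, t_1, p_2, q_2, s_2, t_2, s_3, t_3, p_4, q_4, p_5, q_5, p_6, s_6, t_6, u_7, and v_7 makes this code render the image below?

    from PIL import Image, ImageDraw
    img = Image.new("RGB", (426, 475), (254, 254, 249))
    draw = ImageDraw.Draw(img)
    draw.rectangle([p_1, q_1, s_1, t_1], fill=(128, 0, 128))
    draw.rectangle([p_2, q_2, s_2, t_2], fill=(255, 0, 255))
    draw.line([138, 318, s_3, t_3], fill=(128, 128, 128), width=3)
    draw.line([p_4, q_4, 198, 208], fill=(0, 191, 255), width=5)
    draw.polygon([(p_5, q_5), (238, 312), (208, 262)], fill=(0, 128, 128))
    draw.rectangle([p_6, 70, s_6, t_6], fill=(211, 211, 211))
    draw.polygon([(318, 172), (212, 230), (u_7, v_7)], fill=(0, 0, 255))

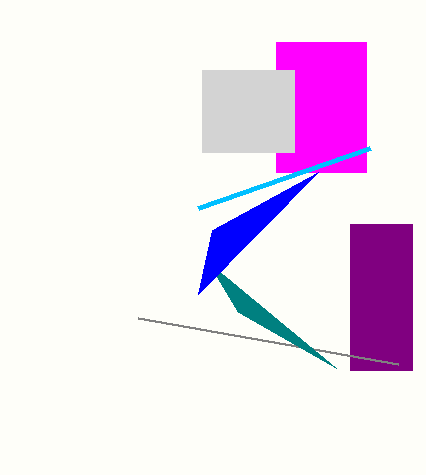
p_1 = 350; q_1 = 224; s_1 = 412; t_1 = 370; p_2 = 276; q_2 = 42; s_2 = 366; t_2 = 172; s_3 = 398; t_3 = 364; p_4 = 370; q_4 = 148; p_5 = 336; q_5 = 368; p_6 = 202; s_6 = 294; t_6 = 152; u_7 = 198; v_7 = 294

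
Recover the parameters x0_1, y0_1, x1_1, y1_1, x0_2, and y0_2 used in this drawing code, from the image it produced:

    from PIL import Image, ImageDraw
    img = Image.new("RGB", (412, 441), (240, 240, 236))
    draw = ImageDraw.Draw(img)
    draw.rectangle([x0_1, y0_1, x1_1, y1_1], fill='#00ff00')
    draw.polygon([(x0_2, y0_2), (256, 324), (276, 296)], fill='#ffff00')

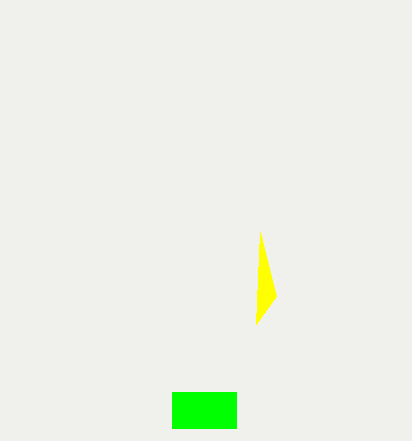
x0_1 = 172
y0_1 = 392
x1_1 = 236
y1_1 = 428
x0_2 = 260
y0_2 = 232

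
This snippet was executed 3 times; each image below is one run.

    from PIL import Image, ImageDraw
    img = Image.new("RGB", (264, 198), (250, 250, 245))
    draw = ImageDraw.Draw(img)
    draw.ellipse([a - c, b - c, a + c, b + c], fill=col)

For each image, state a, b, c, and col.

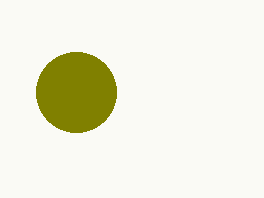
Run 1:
a = 76
b = 92
c = 40
col = 'olive'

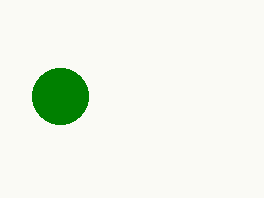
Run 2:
a = 60; b = 96; c = 28; col = 'green'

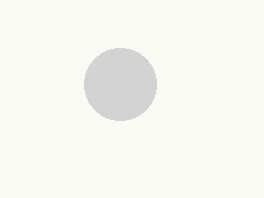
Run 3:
a = 120
b = 84
c = 36
col = 'lightgray'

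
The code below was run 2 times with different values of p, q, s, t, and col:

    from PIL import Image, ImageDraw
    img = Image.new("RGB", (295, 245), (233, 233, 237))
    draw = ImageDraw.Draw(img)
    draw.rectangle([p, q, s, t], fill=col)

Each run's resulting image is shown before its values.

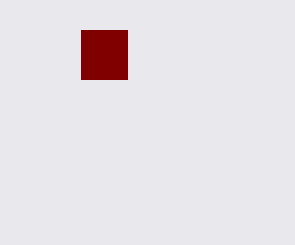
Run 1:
p = 81; q = 30; s = 127; t = 79; col = 'maroon'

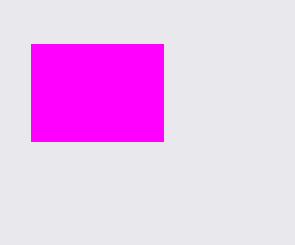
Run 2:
p = 31; q = 44; s = 163; t = 141; col = 'magenta'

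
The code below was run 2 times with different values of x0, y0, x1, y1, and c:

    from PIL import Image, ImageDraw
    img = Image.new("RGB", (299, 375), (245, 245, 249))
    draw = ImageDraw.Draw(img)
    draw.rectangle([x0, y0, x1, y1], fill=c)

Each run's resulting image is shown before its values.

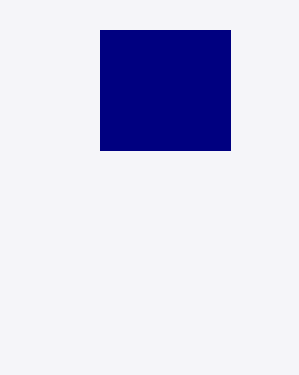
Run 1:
x0 = 100
y0 = 30
x1 = 230
y1 = 150
c = 'navy'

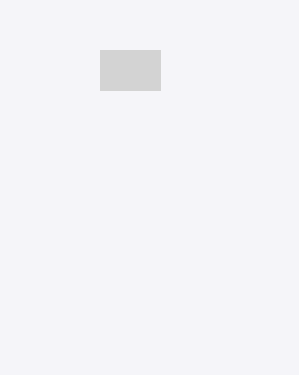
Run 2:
x0 = 100, y0 = 50, x1 = 160, y1 = 90, c = 'lightgray'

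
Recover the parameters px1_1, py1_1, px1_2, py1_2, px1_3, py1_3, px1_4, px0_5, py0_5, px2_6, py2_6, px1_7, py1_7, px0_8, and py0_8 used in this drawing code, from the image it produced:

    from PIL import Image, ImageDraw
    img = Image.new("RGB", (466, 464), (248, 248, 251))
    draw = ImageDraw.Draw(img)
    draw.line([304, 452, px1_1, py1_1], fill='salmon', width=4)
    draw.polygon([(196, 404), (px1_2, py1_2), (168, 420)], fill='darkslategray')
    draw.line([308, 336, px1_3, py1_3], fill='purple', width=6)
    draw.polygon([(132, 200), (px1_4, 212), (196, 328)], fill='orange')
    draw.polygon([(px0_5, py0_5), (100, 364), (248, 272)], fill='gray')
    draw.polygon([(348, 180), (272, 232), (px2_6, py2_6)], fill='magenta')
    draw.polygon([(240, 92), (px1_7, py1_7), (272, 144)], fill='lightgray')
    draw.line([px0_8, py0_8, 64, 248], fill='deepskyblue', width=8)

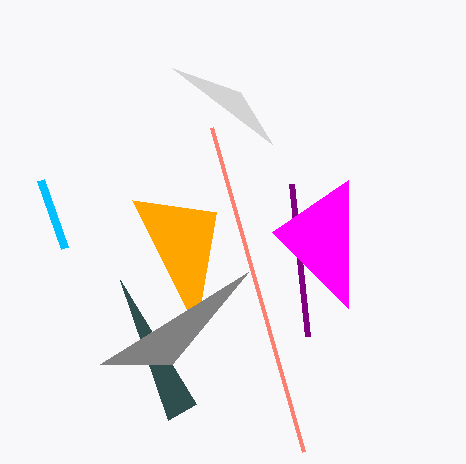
px1_1 = 212; py1_1 = 128; px1_2 = 120; py1_2 = 280; px1_3 = 292; py1_3 = 184; px1_4 = 216; px0_5 = 172; py0_5 = 364; px2_6 = 348; py2_6 = 308; px1_7 = 172; py1_7 = 68; px0_8 = 40; py0_8 = 180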